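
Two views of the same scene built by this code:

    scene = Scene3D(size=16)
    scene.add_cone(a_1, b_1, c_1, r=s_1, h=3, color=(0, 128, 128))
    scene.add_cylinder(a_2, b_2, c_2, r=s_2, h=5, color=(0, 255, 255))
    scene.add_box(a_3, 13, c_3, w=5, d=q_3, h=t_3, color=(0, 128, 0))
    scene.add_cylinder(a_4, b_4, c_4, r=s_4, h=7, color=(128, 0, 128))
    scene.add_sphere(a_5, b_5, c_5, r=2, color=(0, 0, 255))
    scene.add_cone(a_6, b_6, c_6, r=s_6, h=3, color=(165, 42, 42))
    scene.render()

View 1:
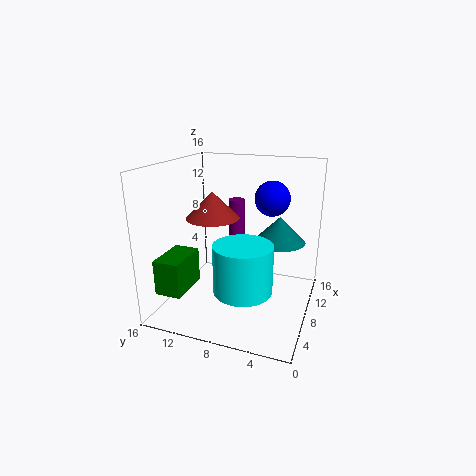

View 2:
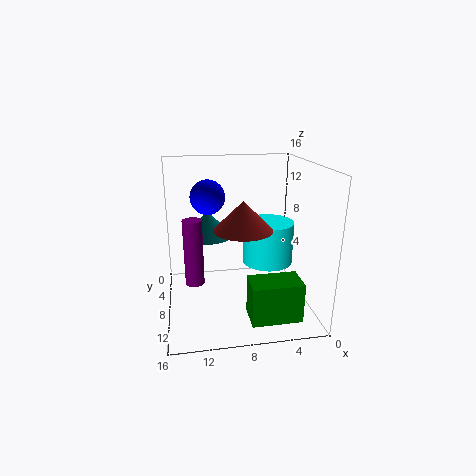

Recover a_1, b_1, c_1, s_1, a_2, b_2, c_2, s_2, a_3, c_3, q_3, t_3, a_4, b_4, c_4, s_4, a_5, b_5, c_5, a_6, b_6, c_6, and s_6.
a_1 = 11
b_1 = 4
c_1 = 7
s_1 = 3
a_2 = 4
b_2 = 6
c_2 = 4
s_2 = 3
a_3 = 3
c_3 = 2
q_3 = 3
t_3 = 4
a_4 = 13
b_4 = 10
c_4 = 4
s_4 = 1
a_5 = 11
b_5 = 5
c_5 = 12
a_6 = 8
b_6 = 11
c_6 = 10
s_6 = 3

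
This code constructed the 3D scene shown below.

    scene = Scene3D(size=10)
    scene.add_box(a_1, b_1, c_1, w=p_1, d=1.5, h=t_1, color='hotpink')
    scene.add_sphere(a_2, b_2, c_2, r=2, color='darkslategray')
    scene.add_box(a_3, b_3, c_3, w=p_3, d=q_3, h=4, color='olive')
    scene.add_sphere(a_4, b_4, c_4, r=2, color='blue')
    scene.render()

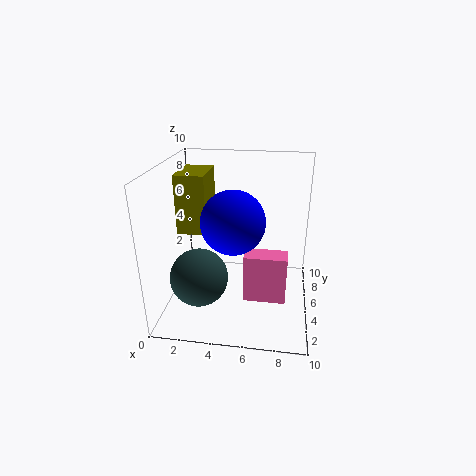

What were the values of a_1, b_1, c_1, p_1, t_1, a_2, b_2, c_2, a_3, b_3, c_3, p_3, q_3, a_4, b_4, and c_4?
a_1 = 5.5
b_1 = 4
c_1 = 0.5
p_1 = 3
t_1 = 3.5
a_2 = 2.5
b_2 = 3.5
c_2 = 2.5
a_3 = 1
b_3 = 4
c_3 = 5.5
p_3 = 2
q_3 = 3
a_4 = 5
b_4 = 3
c_4 = 7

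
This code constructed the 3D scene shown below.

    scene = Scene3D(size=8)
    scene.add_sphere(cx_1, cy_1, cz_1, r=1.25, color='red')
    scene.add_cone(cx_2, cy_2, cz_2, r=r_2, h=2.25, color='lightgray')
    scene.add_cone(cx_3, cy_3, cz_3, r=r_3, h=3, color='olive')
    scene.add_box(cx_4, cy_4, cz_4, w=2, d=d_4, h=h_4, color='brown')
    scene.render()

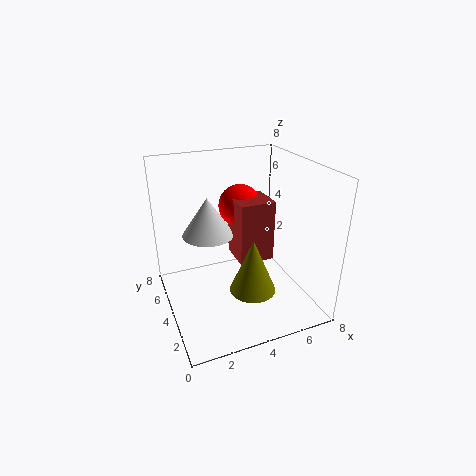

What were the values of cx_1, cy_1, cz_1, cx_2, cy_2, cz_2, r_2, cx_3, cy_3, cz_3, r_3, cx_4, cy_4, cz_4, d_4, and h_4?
cx_1 = 4.75; cy_1 = 5.5; cz_1 = 5.25; cx_2 = 2.75; cy_2 = 5.5; cz_2 = 3.75; r_2 = 1.5; cx_3 = 4.25; cy_3 = 2.5; cz_3 = 1.5; r_3 = 1.25; cx_4 = 4; cy_4 = 3.5; cz_4 = 2.5; d_4 = 2; h_4 = 3.5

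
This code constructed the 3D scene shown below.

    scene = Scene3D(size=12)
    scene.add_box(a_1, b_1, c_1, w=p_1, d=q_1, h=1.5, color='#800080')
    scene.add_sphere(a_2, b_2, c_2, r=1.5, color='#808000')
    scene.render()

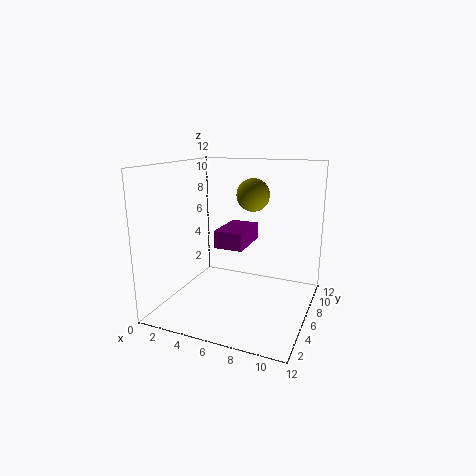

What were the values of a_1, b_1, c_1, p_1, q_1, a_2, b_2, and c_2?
a_1 = 4
b_1 = 5.5
c_1 = 5
p_1 = 2.5
q_1 = 4
a_2 = 6
b_2 = 9.5
c_2 = 9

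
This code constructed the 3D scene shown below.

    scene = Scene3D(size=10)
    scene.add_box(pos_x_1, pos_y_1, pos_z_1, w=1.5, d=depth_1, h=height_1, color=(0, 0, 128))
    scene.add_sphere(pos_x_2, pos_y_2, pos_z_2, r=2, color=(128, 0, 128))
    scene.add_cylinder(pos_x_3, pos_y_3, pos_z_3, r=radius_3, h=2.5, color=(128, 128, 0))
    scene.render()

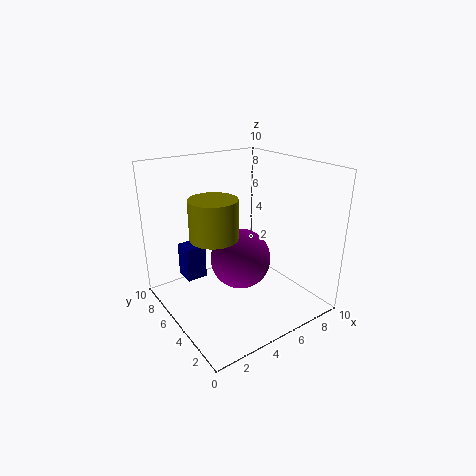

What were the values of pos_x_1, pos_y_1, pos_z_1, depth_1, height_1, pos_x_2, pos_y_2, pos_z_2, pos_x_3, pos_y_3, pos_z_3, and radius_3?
pos_x_1 = 2, pos_y_1 = 7, pos_z_1 = 1.5, depth_1 = 1.5, height_1 = 2.5, pos_x_2 = 4.5, pos_y_2 = 4, pos_z_2 = 4, pos_x_3 = 2.5, pos_y_3 = 4, pos_z_3 = 6, radius_3 = 1.5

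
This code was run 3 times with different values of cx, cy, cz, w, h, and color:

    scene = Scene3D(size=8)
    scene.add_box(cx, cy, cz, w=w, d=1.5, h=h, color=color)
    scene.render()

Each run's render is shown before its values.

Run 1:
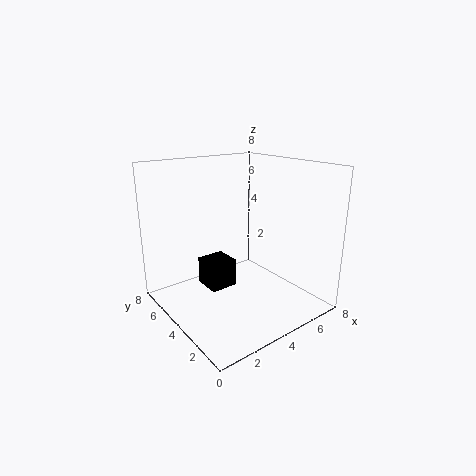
cx = 2; cy = 3.5; cz = 1.5; w = 1.5; h = 1.5; color = 'black'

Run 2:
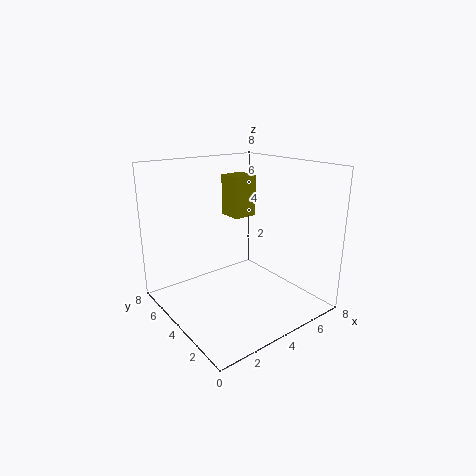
cx = 5; cy = 5.5; cz = 4.5; w = 1.5; h = 2.5; color = 'olive'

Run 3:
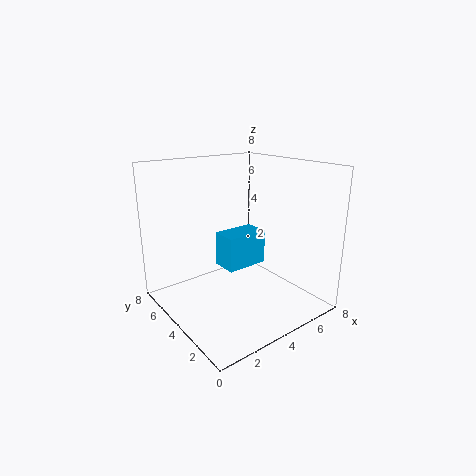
cx = 3.5; cy = 4; cz = 2; w = 2.5; h = 2; color = 'deepskyblue'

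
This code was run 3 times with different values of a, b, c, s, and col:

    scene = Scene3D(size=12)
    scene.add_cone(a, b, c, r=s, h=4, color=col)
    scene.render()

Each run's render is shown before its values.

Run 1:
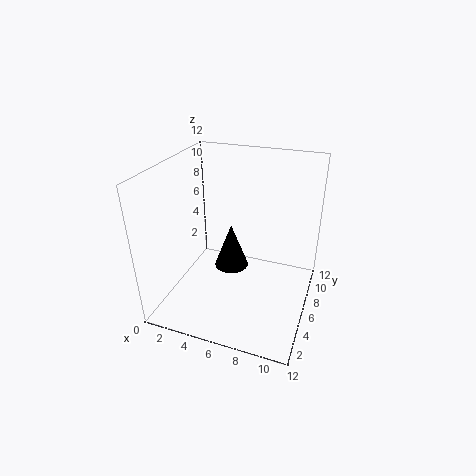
a = 5; b = 7; c = 2.5; s = 1.5; col = 'black'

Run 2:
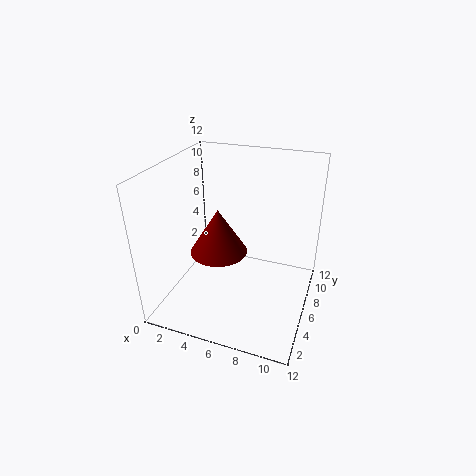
a = 4; b = 6.5; c = 4; s = 2.5; col = 'maroon'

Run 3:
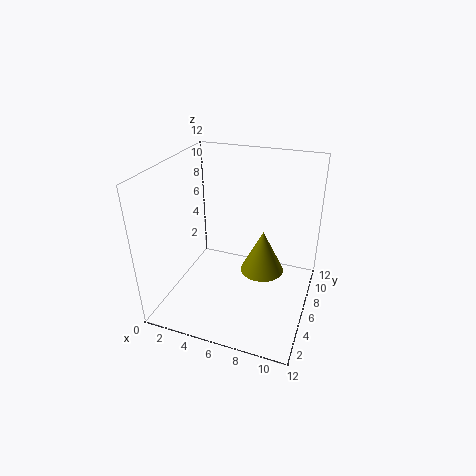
a = 7.5; b = 8.5; c = 1.5; s = 2; col = 'olive'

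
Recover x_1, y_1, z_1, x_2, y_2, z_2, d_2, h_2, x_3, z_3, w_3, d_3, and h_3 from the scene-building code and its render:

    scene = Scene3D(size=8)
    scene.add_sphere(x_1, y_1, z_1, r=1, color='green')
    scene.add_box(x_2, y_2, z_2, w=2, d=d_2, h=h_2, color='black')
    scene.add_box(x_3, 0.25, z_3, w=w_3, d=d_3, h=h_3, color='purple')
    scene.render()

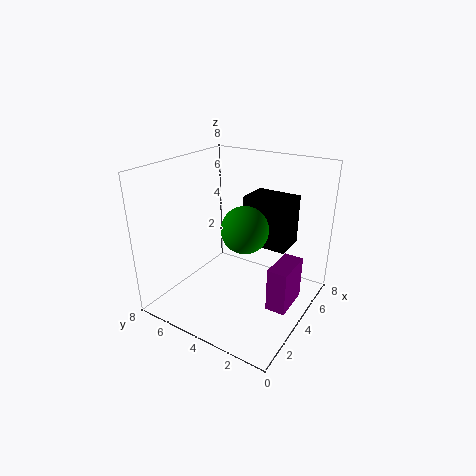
x_1 = 1, y_1 = 1.75, z_1 = 6.25, x_2 = 5.75, y_2 = 2, z_2 = 2.75, d_2 = 2.75, h_2 = 3, x_3 = 2.25, z_3 = 1.5, w_3 = 2, d_3 = 1, h_3 = 2.25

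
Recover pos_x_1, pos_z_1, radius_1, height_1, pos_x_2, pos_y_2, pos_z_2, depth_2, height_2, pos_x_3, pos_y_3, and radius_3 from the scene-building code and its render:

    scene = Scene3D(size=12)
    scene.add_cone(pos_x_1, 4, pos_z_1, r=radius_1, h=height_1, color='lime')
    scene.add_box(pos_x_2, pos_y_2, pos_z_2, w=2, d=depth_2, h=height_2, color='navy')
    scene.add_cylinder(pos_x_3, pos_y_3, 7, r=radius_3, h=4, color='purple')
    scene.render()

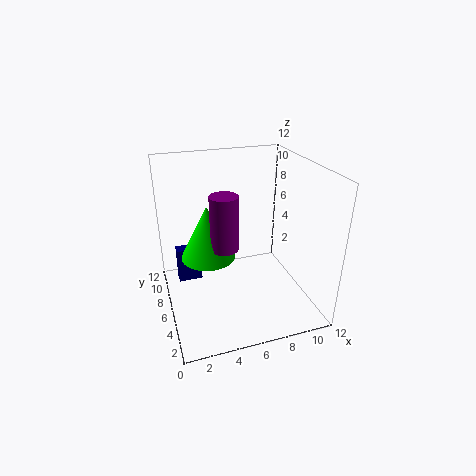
pos_x_1 = 3
pos_z_1 = 6
radius_1 = 2
height_1 = 4
pos_x_2 = 1
pos_y_2 = 7
pos_z_2 = 2
depth_2 = 1
height_2 = 3
pos_x_3 = 4
pos_y_3 = 3
radius_3 = 1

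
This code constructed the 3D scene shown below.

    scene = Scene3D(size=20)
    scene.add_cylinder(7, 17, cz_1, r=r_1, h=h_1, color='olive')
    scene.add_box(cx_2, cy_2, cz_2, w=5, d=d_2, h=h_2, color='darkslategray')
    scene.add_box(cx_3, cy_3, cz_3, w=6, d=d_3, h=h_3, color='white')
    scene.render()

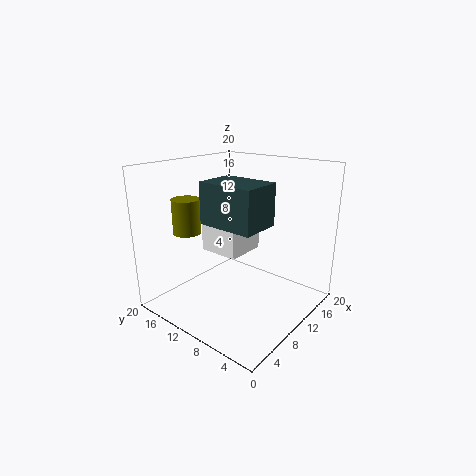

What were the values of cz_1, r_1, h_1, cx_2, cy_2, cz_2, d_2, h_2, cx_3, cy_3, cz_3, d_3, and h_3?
cz_1 = 10, r_1 = 2, h_1 = 5, cx_2 = 3, cy_2 = 3, cz_2 = 14, d_2 = 7, h_2 = 5, cx_3 = 9, cy_3 = 10, cz_3 = 7, d_3 = 6, h_3 = 6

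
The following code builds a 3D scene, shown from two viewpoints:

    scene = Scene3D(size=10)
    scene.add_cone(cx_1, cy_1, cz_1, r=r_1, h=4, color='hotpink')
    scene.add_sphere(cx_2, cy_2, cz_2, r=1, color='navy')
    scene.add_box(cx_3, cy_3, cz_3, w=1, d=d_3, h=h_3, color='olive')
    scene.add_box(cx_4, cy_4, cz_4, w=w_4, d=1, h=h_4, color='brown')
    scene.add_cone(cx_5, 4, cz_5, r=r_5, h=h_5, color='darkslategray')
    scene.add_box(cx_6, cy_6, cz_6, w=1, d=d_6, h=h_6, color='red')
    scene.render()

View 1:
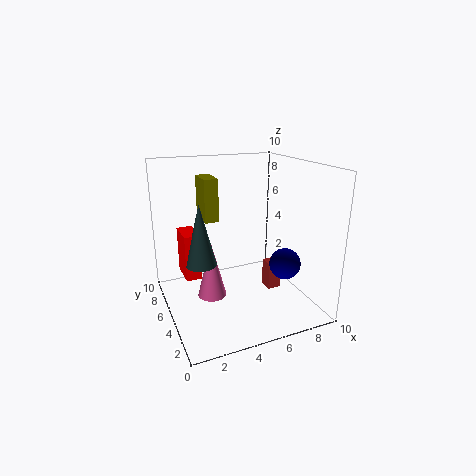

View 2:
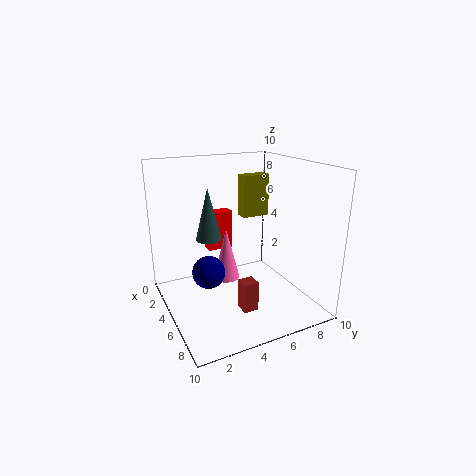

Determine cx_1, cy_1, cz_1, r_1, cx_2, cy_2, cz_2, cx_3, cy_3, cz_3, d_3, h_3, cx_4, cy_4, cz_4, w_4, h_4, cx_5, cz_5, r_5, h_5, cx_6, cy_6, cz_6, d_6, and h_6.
cx_1 = 3
cy_1 = 5
cz_1 = 1
r_1 = 1
cx_2 = 7
cy_2 = 2
cz_2 = 4
cx_3 = 3
cy_3 = 6
cz_3 = 6
d_3 = 2
h_3 = 3
cx_4 = 7
cy_4 = 4
cz_4 = 1
w_4 = 1
h_4 = 2
cx_5 = 2
cz_5 = 4
r_5 = 1
h_5 = 4
cx_6 = 1
cy_6 = 4
cz_6 = 3
d_6 = 2
h_6 = 3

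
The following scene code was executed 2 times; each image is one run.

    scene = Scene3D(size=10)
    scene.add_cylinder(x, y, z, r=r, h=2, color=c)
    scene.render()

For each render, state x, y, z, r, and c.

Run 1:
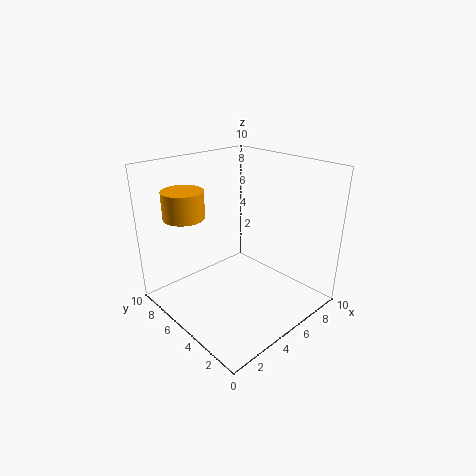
x = 3
y = 8.5
z = 6
r = 1.5
c = 'orange'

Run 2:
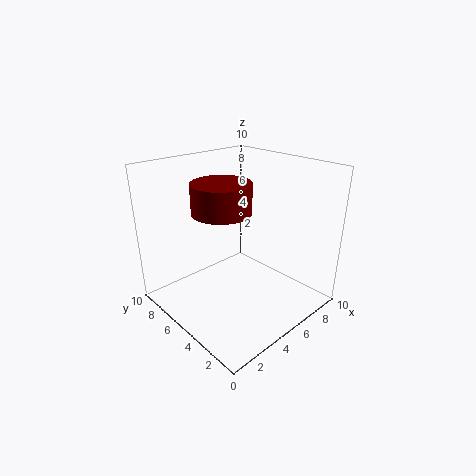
x = 4
y = 5.5
z = 7
r = 2
c = 'maroon'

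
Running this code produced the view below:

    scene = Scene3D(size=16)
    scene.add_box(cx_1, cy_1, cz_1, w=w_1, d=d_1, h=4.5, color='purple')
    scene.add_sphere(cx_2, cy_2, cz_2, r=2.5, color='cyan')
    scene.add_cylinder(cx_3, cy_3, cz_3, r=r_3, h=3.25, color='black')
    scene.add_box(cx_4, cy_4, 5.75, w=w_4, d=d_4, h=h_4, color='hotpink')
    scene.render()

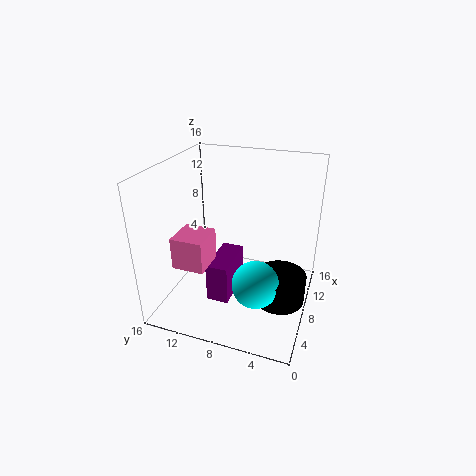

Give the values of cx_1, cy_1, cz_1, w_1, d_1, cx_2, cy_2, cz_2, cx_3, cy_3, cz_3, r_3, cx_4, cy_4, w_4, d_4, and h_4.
cx_1 = 5
cy_1 = 8.25
cz_1 = 1
w_1 = 5.5
d_1 = 2.5
cx_2 = 5
cy_2 = 5
cz_2 = 4.5
cx_3 = 7
cy_3 = 2.75
cz_3 = 1.75
r_3 = 2.75
cx_4 = 3.25
cy_4 = 10.25
w_4 = 3.75
d_4 = 3.5
h_4 = 3.5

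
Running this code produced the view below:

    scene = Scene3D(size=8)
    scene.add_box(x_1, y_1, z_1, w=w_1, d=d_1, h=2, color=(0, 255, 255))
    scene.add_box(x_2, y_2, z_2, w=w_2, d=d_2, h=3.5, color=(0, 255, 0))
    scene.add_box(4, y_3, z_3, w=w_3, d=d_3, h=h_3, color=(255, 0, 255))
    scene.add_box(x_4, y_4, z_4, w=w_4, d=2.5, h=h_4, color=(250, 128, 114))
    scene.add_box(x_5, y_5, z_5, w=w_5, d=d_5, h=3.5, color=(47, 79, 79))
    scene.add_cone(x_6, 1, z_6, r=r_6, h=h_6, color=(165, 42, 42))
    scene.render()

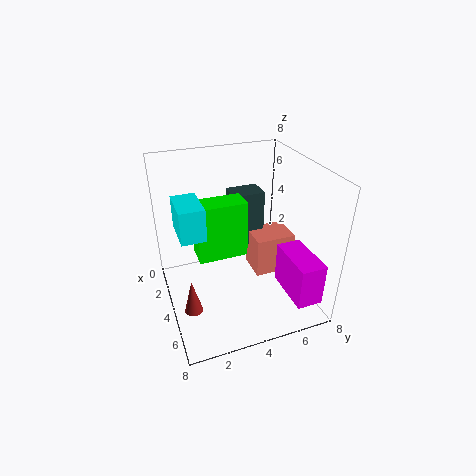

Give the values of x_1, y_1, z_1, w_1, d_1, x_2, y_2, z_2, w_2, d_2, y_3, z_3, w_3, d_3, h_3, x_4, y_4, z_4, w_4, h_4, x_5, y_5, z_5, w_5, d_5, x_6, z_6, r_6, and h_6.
x_1 = 0.5, y_1 = 1, z_1 = 3.5, w_1 = 2.5, d_1 = 1.5, x_2 = 1.5, y_2 = 2, z_2 = 2, w_2 = 1.5, d_2 = 3, y_3 = 6.5, z_3 = 0.5, w_3 = 3, d_3 = 1.5, h_3 = 2.5, x_4 = 1.5, y_4 = 5.5, z_4 = 0.5, w_4 = 2, h_4 = 2.5, x_5 = 0.5, y_5 = 4.5, z_5 = 2, w_5 = 1.5, d_5 = 2, x_6 = 5, z_6 = 0.5, r_6 = 0.5, h_6 = 2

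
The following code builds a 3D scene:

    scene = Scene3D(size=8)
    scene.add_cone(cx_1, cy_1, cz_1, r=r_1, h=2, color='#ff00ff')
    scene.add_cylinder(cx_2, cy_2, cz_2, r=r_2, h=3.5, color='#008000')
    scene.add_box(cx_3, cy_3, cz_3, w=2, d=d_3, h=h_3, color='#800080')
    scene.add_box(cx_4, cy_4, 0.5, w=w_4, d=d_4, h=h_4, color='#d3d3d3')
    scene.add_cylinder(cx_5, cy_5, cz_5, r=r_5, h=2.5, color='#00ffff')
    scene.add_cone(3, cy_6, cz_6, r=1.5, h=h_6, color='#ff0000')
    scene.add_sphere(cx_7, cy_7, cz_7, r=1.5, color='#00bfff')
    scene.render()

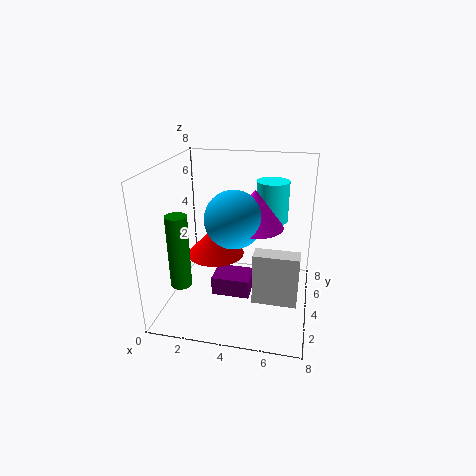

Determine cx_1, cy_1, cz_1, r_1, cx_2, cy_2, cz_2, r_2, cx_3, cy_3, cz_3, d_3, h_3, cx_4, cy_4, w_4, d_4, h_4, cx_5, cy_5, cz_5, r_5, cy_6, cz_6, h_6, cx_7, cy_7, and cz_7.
cx_1 = 5, cy_1 = 3.5, cz_1 = 5, r_1 = 1.5, cx_2 = 2, cy_2 = 0.5, cz_2 = 3, r_2 = 0.5, cx_3 = 3, cy_3 = 2, cz_3 = 1.5, d_3 = 1.5, h_3 = 1, cx_4 = 5, cy_4 = 3, w_4 = 2.5, d_4 = 1, h_4 = 3, cx_5 = 5.5, cy_5 = 7, cz_5 = 4, r_5 = 1, cy_6 = 3, cz_6 = 3.5, h_6 = 1.5, cx_7 = 4, cy_7 = 3, cz_7 = 5.5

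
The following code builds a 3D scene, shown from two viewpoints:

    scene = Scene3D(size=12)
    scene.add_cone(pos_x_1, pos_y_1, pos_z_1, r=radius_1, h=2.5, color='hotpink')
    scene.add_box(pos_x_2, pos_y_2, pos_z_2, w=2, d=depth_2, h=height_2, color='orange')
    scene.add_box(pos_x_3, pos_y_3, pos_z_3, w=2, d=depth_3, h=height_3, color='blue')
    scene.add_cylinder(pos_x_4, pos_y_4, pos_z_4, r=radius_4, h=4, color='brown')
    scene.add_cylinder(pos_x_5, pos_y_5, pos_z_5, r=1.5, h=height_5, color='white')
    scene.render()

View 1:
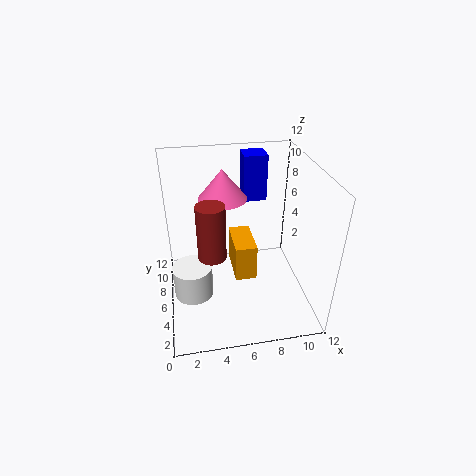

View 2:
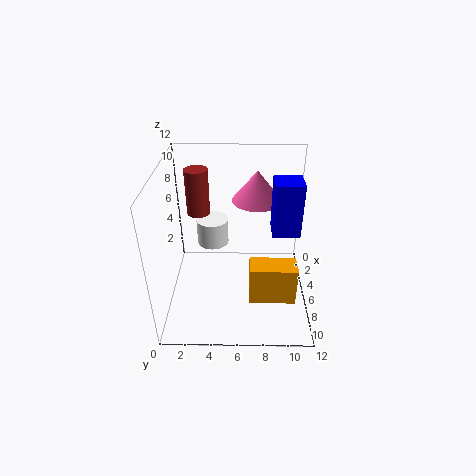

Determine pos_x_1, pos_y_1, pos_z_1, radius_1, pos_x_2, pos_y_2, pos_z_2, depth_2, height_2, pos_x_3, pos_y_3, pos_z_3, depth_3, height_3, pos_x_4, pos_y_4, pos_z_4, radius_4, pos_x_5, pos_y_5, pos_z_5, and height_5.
pos_x_1 = 5; pos_y_1 = 7.5; pos_z_1 = 9; radius_1 = 2; pos_x_2 = 6; pos_y_2 = 7; pos_z_2 = 0.5; depth_2 = 4; height_2 = 3.5; pos_x_3 = 7; pos_y_3 = 8.5; pos_z_3 = 8; depth_3 = 2; height_3 = 4; pos_x_4 = 3.5; pos_y_4 = 2.5; pos_z_4 = 7; radius_4 = 1; pos_x_5 = 2; pos_y_5 = 3.5; pos_z_5 = 3; height_5 = 2.5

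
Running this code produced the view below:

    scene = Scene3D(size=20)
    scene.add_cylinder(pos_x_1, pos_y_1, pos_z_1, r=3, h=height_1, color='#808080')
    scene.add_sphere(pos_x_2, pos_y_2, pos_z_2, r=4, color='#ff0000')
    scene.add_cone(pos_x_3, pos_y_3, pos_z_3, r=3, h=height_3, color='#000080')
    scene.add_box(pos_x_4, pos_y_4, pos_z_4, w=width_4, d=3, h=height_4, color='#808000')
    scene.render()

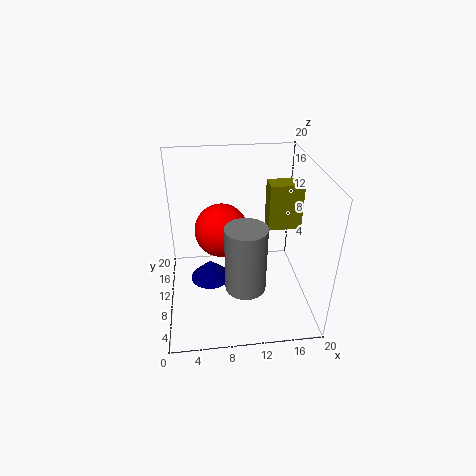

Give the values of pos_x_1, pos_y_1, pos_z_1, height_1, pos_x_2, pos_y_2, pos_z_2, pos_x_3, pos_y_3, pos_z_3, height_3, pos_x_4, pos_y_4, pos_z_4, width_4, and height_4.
pos_x_1 = 11; pos_y_1 = 9; pos_z_1 = 2; height_1 = 10; pos_x_2 = 8; pos_y_2 = 14; pos_z_2 = 9; pos_x_3 = 6; pos_y_3 = 12; pos_z_3 = 2; height_3 = 3; pos_x_4 = 15; pos_y_4 = 13; pos_z_4 = 9; width_4 = 5; height_4 = 7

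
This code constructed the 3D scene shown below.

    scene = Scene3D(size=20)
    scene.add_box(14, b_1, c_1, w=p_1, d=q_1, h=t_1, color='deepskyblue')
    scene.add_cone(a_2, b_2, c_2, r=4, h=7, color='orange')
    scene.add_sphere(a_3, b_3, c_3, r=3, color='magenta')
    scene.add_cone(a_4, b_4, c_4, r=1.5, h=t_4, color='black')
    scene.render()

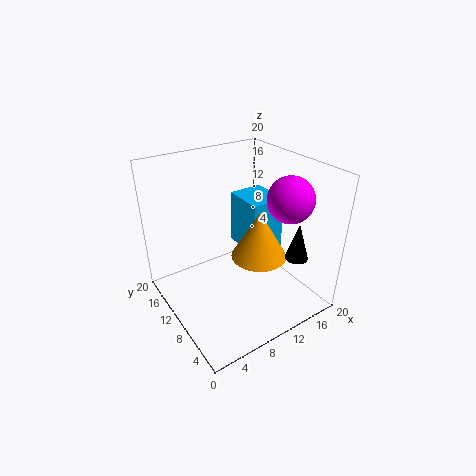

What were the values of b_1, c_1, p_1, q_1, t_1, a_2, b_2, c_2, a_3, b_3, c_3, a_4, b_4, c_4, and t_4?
b_1 = 11.5
c_1 = 4.5
p_1 = 5.5
q_1 = 6.5
t_1 = 8.5
a_2 = 13
b_2 = 9
c_2 = 6.5
a_3 = 14.5
b_3 = 5
c_3 = 16.5
a_4 = 14.5
b_4 = 3
c_4 = 9
t_4 = 5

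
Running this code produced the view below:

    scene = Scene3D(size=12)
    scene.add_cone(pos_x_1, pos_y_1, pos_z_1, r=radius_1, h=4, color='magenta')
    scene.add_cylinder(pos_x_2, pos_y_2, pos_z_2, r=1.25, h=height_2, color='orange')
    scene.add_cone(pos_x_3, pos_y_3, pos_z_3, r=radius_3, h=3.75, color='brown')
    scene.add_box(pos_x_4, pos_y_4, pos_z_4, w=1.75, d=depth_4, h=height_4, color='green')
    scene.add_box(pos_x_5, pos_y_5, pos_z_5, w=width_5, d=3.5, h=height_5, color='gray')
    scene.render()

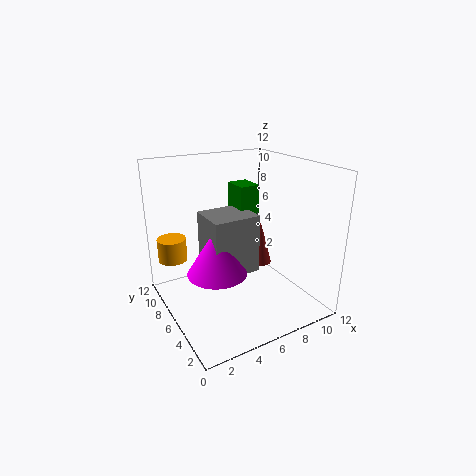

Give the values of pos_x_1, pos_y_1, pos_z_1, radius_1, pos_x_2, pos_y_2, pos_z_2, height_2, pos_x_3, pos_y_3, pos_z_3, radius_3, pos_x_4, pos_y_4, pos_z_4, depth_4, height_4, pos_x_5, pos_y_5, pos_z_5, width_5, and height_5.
pos_x_1 = 4, pos_y_1 = 6, pos_z_1 = 3.25, radius_1 = 2.5, pos_x_2 = 1.5, pos_y_2 = 9.75, pos_z_2 = 3.5, height_2 = 2, pos_x_3 = 8.25, pos_y_3 = 6, pos_z_3 = 3.25, radius_3 = 1, pos_x_4 = 6.75, pos_y_4 = 6.75, pos_z_4 = 6.25, depth_4 = 2.25, height_4 = 3.75, pos_x_5 = 3.5, pos_y_5 = 5, pos_z_5 = 3, width_5 = 4, height_5 = 5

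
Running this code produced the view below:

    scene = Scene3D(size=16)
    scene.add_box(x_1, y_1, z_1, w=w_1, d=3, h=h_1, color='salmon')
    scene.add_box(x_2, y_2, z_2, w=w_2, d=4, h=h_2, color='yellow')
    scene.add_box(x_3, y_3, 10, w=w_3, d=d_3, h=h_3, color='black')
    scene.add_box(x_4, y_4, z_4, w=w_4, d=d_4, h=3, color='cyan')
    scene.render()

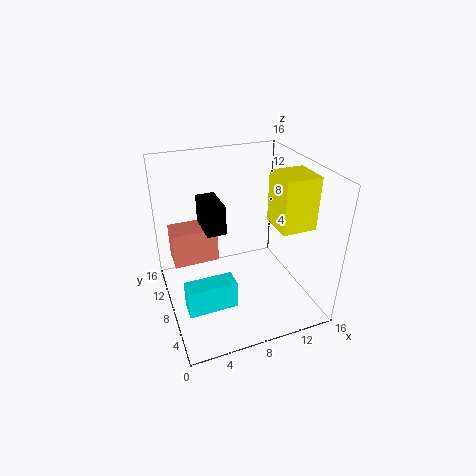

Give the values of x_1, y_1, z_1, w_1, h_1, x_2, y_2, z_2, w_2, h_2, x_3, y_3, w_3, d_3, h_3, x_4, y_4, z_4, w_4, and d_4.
x_1 = 1, y_1 = 9, z_1 = 5, w_1 = 5, h_1 = 4, x_2 = 12, y_2 = 5, z_2 = 9, w_2 = 4, h_2 = 6, x_3 = 4, y_3 = 6, w_3 = 2, d_3 = 4, h_3 = 3, x_4 = 1, y_4 = 3, z_4 = 3, w_4 = 5, d_4 = 2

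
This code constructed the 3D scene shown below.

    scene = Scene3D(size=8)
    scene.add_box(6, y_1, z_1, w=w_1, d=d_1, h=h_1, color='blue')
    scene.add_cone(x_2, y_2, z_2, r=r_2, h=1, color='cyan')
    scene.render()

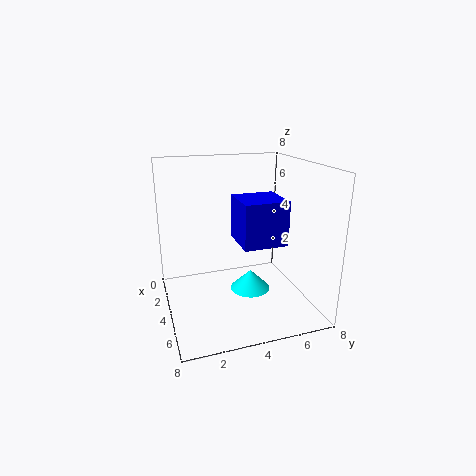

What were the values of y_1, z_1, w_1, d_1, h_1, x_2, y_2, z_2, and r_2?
y_1 = 3; z_1 = 5; w_1 = 2; d_1 = 2; h_1 = 2; x_2 = 6; y_2 = 4; z_2 = 2; r_2 = 1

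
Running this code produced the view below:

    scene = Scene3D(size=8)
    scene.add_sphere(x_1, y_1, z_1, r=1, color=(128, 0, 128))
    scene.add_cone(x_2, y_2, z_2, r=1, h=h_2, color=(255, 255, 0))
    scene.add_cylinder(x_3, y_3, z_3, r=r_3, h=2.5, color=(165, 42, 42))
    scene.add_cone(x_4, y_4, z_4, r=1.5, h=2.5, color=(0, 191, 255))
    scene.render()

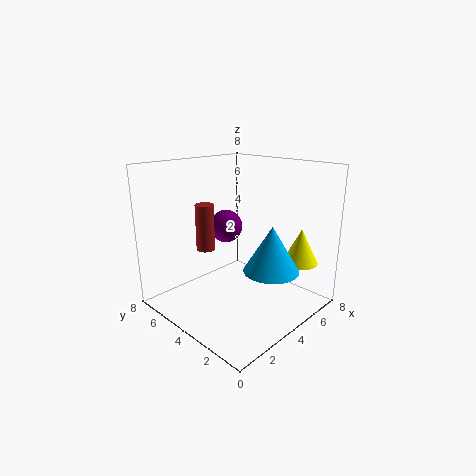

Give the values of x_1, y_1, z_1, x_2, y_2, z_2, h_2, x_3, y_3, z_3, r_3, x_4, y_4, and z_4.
x_1 = 5; y_1 = 6; z_1 = 4; x_2 = 6.5; y_2 = 1.5; z_2 = 2.5; h_2 = 2; x_3 = 2.5; y_3 = 5; z_3 = 3.5; r_3 = 0.5; x_4 = 4.5; y_4 = 2; z_4 = 2.5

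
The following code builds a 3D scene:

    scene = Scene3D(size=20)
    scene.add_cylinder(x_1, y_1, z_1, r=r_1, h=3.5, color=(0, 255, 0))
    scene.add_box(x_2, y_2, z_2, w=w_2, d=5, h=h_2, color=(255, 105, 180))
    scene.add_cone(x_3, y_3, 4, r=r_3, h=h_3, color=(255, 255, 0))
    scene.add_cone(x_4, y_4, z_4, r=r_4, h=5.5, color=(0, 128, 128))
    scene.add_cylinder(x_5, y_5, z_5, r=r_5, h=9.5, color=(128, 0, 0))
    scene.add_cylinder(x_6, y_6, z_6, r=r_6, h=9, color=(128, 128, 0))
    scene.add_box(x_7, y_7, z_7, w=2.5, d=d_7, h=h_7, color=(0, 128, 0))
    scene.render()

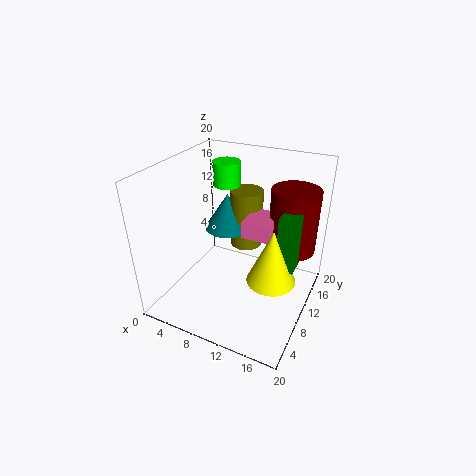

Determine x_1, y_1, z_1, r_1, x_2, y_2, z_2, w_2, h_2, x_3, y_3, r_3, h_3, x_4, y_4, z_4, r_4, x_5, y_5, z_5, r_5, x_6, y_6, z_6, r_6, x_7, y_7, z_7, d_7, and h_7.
x_1 = 6
y_1 = 14.5
z_1 = 15.5
r_1 = 2
x_2 = 10
y_2 = 11
z_2 = 9.5
w_2 = 4
h_2 = 2.5
x_3 = 15
y_3 = 10.5
r_3 = 3.5
h_3 = 8
x_4 = 6
y_4 = 14.5
z_4 = 8.5
r_4 = 3.5
x_5 = 16
y_5 = 16
z_5 = 6.5
r_5 = 3.5
x_6 = 8.5
y_6 = 16
z_6 = 5.5
r_6 = 2.5
x_7 = 15.5
y_7 = 10.5
z_7 = 6
d_7 = 4.5
h_7 = 8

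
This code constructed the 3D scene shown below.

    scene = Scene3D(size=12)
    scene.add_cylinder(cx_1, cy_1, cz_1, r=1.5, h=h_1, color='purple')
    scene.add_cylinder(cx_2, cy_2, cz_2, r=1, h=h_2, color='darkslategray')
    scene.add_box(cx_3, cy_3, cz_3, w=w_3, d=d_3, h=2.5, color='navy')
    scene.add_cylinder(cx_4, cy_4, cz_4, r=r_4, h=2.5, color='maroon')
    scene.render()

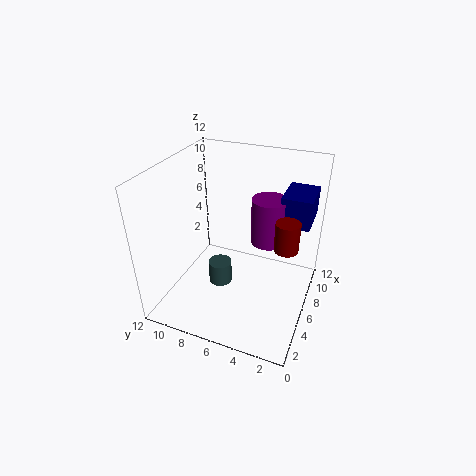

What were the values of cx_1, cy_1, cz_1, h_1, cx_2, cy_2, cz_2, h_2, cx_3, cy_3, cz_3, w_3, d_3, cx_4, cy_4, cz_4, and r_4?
cx_1 = 8, cy_1 = 4, cz_1 = 5, h_1 = 4, cx_2 = 5.5, cy_2 = 7.5, cz_2 = 1.5, h_2 = 2, cx_3 = 7.5, cy_3 = 0.5, cz_3 = 7, w_3 = 3.5, d_3 = 2.5, cx_4 = 6.5, cy_4 = 2, cz_4 = 5.5, r_4 = 1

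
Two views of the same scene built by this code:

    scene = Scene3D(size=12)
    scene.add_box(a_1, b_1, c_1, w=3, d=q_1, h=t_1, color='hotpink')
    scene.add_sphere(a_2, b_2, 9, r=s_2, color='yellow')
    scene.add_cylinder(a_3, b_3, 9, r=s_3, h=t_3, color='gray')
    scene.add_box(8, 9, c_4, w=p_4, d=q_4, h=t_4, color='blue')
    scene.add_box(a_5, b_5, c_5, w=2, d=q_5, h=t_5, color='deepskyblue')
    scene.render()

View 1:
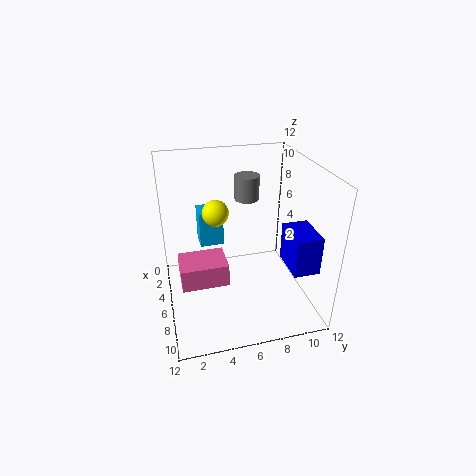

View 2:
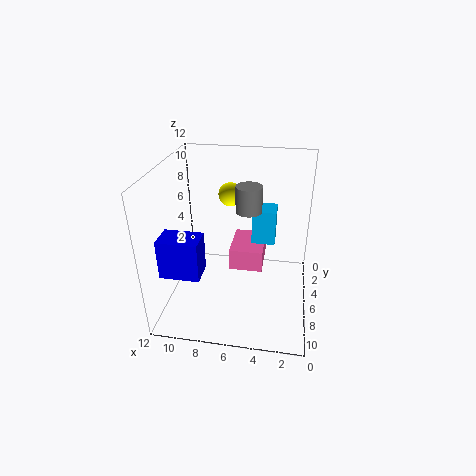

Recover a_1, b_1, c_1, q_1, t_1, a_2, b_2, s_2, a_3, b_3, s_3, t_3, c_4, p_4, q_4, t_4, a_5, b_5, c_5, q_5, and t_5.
a_1 = 4; b_1 = 1; c_1 = 2; q_1 = 4; t_1 = 2; a_2 = 7; b_2 = 4; s_2 = 1; a_3 = 5; b_3 = 7; s_3 = 1; t_3 = 2; c_4 = 5; p_4 = 3; q_4 = 2; t_4 = 3; a_5 = 3; b_5 = 3; c_5 = 5; q_5 = 2; t_5 = 3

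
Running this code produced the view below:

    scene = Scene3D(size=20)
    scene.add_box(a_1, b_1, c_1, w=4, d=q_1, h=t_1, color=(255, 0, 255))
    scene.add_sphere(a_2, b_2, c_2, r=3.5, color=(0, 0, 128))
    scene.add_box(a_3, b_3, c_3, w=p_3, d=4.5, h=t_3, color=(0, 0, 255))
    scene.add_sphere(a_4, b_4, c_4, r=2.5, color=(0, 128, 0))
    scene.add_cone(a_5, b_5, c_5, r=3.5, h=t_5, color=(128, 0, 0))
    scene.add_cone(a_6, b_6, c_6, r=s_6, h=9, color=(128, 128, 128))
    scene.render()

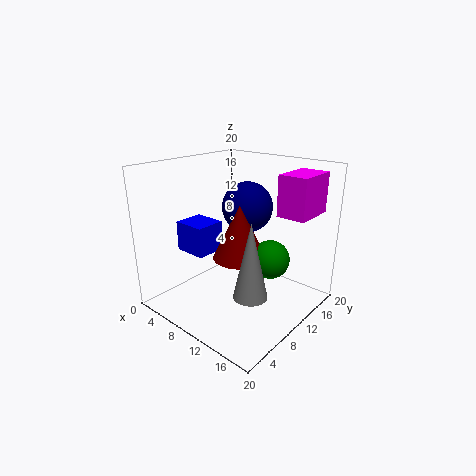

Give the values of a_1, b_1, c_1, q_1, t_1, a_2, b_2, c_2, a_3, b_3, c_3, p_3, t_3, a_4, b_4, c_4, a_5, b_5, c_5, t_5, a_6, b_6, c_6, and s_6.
a_1 = 14.5
b_1 = 12.5
c_1 = 13.5
q_1 = 6
t_1 = 5.5
a_2 = 10
b_2 = 12
c_2 = 14
a_3 = 0.5
b_3 = 7
c_3 = 6.5
p_3 = 5
t_3 = 4.5
a_4 = 15.5
b_4 = 10
c_4 = 8.5
a_5 = 12
b_5 = 8
c_5 = 8.5
t_5 = 7
a_6 = 17
b_6 = 4
c_6 = 6.5
s_6 = 2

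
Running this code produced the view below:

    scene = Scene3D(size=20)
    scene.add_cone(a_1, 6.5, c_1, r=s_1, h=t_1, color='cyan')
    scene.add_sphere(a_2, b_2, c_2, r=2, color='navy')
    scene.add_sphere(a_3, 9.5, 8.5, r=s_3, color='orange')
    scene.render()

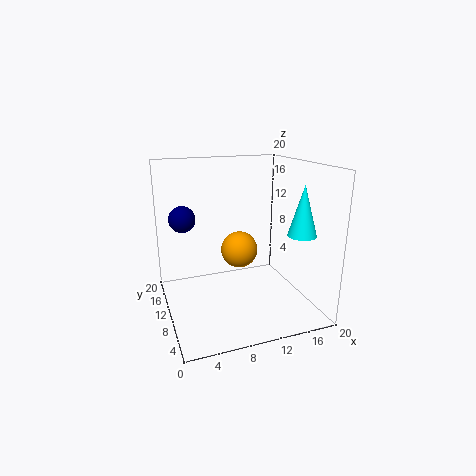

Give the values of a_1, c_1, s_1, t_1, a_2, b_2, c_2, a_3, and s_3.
a_1 = 18
c_1 = 10.5
s_1 = 2
t_1 = 7
a_2 = 3.5
b_2 = 16.5
c_2 = 11.5
a_3 = 10
s_3 = 2.5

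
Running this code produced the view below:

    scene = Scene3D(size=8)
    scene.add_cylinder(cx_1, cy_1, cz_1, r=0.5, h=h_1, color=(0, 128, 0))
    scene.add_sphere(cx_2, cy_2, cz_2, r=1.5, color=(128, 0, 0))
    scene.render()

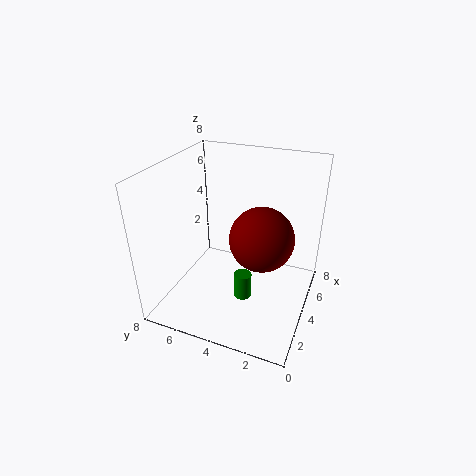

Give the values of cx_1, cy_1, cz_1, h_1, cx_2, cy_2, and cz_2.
cx_1 = 3.5; cy_1 = 3.5; cz_1 = 0.5; h_1 = 1.5; cx_2 = 2; cy_2 = 2; cz_2 = 5.5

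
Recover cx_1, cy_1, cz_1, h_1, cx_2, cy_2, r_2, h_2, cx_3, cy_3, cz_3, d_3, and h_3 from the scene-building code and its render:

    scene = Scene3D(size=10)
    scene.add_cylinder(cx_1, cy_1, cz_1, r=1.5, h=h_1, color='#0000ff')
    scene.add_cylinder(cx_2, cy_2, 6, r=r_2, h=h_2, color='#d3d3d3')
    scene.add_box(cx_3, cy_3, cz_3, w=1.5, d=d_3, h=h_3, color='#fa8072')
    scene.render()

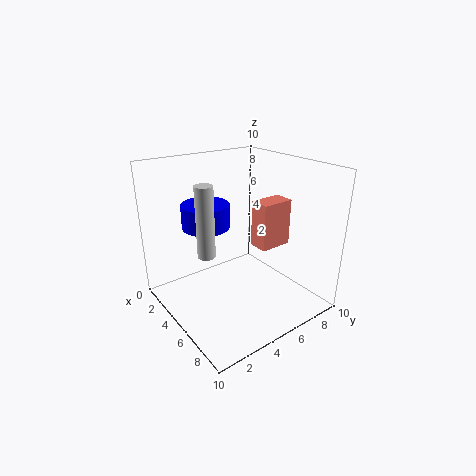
cx_1 = 5; cy_1 = 2.5; cz_1 = 6.5; h_1 = 1.5; cx_2 = 7.5; cy_2 = 1; r_2 = 0.5; h_2 = 4; cx_3 = 4; cy_3 = 7; cz_3 = 3.5; d_3 = 2.5; h_3 = 3.5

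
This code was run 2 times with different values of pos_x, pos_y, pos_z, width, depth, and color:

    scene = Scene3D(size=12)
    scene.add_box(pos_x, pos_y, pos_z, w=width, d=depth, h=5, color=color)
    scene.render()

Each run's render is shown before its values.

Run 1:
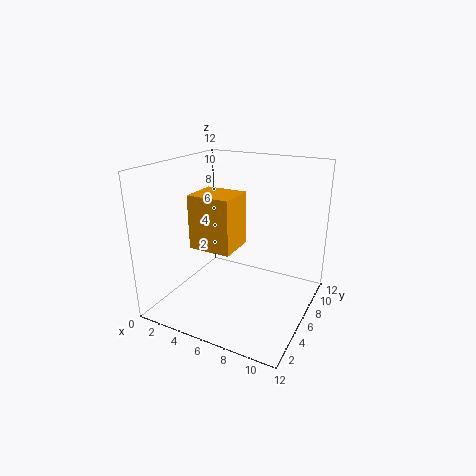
pos_x = 1, pos_y = 6, pos_z = 4, width = 4, depth = 3.5, color = 'orange'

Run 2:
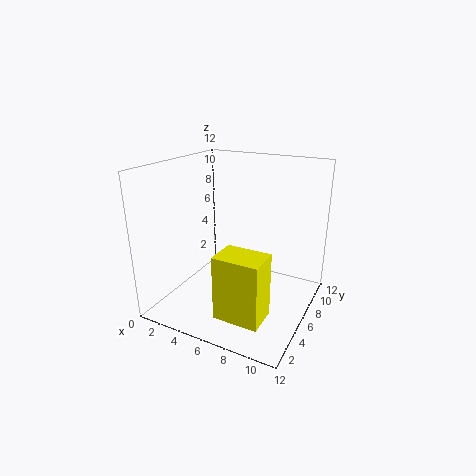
pos_x = 6.5, pos_y = 1, pos_z = 1.5, width = 3.5, depth = 2.5, color = 'yellow'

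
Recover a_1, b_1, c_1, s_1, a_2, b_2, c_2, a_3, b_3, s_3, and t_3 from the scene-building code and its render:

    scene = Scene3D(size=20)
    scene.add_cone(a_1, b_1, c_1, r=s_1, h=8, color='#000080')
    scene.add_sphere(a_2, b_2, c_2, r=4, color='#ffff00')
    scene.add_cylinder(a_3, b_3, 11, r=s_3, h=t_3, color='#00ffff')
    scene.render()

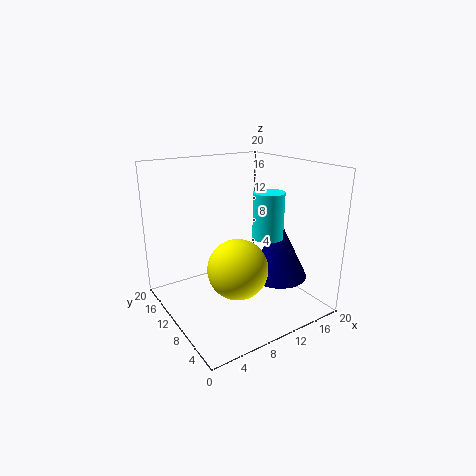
a_1 = 14, b_1 = 6, c_1 = 5, s_1 = 4, a_2 = 8, b_2 = 7, c_2 = 7, a_3 = 12, b_3 = 6, s_3 = 2, t_3 = 6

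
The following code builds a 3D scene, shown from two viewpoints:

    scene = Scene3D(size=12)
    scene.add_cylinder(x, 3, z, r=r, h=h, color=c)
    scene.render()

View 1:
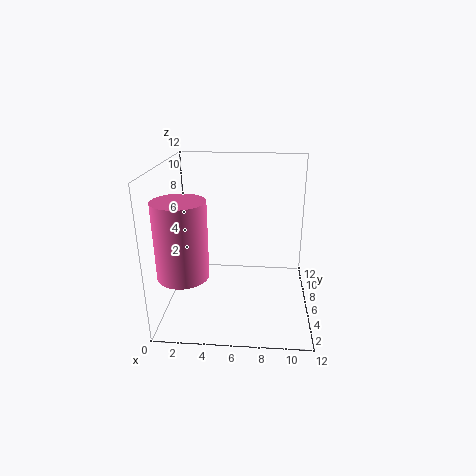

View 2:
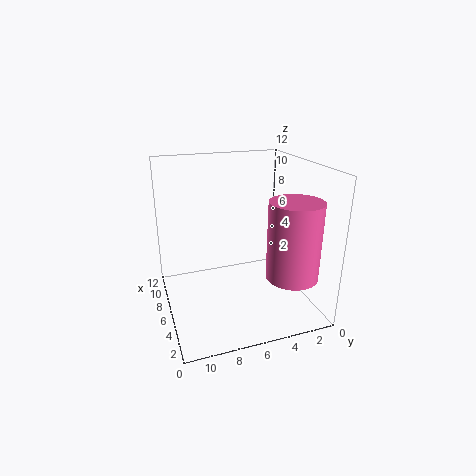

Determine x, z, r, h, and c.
x = 2
z = 4
r = 2
h = 6
c = 'hotpink'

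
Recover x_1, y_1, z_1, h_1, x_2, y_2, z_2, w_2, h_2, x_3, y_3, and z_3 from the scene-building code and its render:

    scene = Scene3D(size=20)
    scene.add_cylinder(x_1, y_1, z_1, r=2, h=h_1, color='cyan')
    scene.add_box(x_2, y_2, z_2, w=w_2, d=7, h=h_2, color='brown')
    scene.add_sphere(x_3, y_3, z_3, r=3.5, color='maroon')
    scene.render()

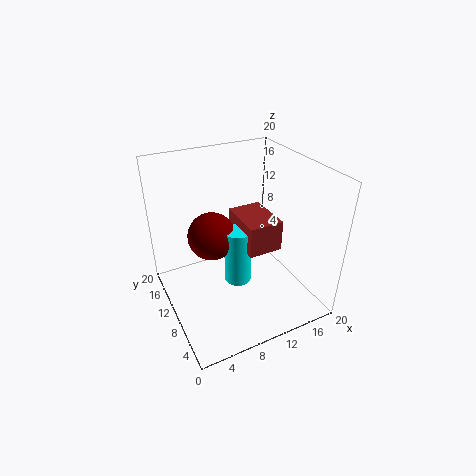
x_1 = 10.5
y_1 = 11
z_1 = 2
h_1 = 8.5
x_2 = 11
y_2 = 8
z_2 = 7.5
w_2 = 5
h_2 = 4.5
x_3 = 7.5
y_3 = 13.5
z_3 = 9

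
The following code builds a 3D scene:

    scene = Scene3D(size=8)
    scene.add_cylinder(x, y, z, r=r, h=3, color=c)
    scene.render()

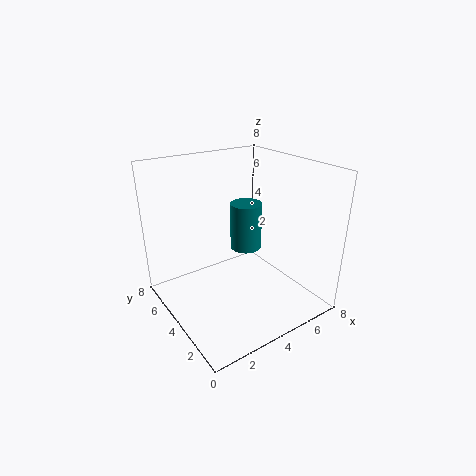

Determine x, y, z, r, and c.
x = 6; y = 6; z = 2; r = 1; c = 'teal'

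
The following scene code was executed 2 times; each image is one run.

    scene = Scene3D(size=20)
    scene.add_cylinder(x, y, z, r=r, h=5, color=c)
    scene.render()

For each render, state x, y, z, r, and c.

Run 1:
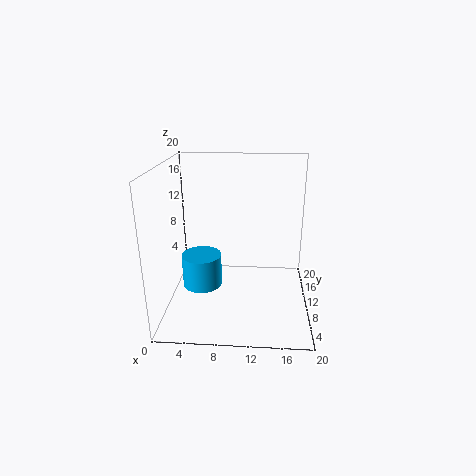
x = 4.25, y = 12.5, z = 1, r = 3, c = 'deepskyblue'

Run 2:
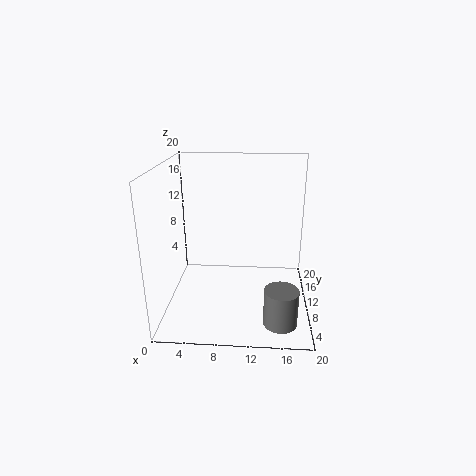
x = 16, y = 4.5, z = 0.25, r = 2.25, c = 'gray'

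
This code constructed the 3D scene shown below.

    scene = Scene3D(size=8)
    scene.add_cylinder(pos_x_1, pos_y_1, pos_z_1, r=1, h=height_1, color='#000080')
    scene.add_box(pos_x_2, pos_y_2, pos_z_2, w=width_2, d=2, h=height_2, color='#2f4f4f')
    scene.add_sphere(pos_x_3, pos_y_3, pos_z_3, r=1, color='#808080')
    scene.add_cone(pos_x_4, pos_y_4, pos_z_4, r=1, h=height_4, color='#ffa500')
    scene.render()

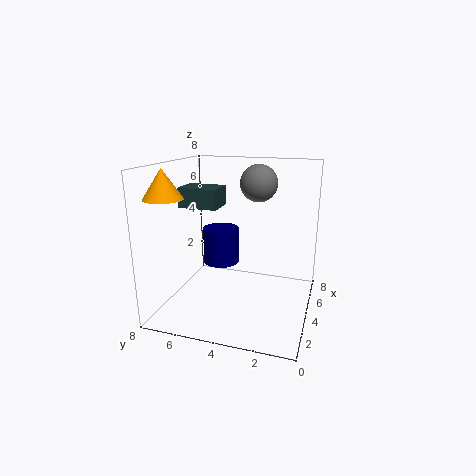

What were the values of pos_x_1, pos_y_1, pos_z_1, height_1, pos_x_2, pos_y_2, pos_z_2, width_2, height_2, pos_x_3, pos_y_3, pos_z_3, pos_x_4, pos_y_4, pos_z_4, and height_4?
pos_x_1 = 4; pos_y_1 = 5; pos_z_1 = 2.5; height_1 = 2; pos_x_2 = 2; pos_y_2 = 4.5; pos_z_2 = 6; width_2 = 1.5; height_2 = 1; pos_x_3 = 4.5; pos_y_3 = 3; pos_z_3 = 7; pos_x_4 = 1.5; pos_y_4 = 7; pos_z_4 = 6.5; height_4 = 1.5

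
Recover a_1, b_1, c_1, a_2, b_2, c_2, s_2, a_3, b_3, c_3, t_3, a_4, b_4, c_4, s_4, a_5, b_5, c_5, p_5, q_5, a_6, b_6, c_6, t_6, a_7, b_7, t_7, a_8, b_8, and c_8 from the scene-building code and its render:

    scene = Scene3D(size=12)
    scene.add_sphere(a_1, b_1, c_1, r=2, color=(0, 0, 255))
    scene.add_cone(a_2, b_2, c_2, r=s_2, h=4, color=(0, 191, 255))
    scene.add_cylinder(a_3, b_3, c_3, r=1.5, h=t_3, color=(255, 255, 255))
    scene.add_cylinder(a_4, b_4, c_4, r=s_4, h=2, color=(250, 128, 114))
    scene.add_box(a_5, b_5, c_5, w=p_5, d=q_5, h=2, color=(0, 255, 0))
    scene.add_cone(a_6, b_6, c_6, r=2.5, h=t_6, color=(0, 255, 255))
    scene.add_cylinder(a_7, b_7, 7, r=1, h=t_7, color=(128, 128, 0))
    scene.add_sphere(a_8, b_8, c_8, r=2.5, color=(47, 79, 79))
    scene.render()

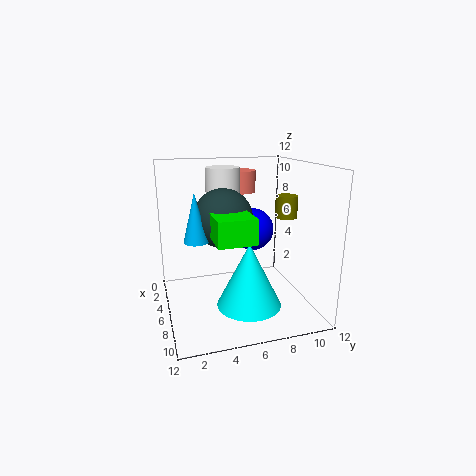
a_1 = 2.5
b_1 = 8.5
c_1 = 5.5
a_2 = 6
b_2 = 2.5
c_2 = 6
s_2 = 1
a_3 = 3
b_3 = 5.5
c_3 = 8
t_3 = 3.5
a_4 = 1.5
b_4 = 7.5
c_4 = 9
s_4 = 1.5
a_5 = 6.5
b_5 = 3.5
c_5 = 6.5
p_5 = 3
q_5 = 3
a_6 = 9
b_6 = 6
c_6 = 1.5
t_6 = 5
a_7 = 4.5
b_7 = 11
t_7 = 2
a_8 = 5
b_8 = 5
c_8 = 7.5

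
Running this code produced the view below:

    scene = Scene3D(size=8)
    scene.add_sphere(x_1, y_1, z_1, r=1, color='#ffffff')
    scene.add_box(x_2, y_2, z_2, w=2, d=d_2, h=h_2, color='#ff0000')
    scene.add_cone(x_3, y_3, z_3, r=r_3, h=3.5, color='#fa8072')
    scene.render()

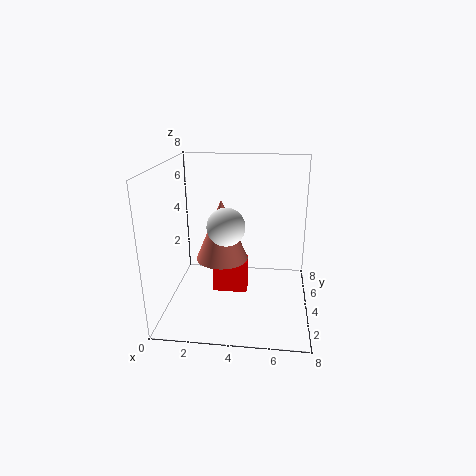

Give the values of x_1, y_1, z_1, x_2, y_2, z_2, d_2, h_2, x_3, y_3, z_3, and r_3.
x_1 = 3.5
y_1 = 3
z_1 = 5
x_2 = 2.5
y_2 = 4
z_2 = 0.5
d_2 = 1
h_2 = 2
x_3 = 3
y_3 = 4.5
z_3 = 2.5
r_3 = 1.5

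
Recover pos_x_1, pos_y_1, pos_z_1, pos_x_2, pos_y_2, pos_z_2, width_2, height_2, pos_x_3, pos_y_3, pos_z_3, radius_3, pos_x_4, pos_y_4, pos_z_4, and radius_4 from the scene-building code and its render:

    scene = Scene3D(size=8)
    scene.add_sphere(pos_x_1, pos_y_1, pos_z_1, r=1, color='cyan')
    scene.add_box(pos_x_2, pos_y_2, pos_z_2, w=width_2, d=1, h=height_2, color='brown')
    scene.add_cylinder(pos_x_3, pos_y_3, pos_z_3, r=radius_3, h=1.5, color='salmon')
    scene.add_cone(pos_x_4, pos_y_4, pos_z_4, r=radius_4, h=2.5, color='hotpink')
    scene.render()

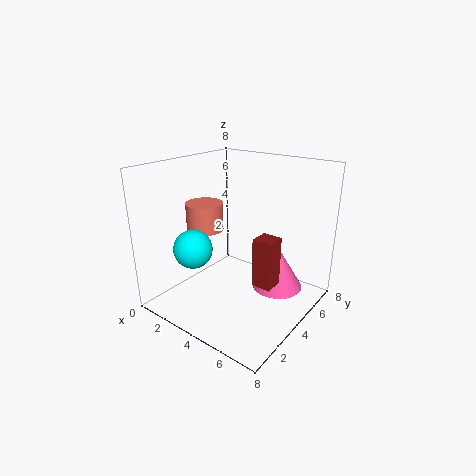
pos_x_1 = 3, pos_y_1 = 1.5, pos_z_1 = 4, pos_x_2 = 6, pos_y_2 = 2.5, pos_z_2 = 2.5, width_2 = 1, height_2 = 2.5, pos_x_3 = 2.5, pos_y_3 = 3, pos_z_3 = 4.5, radius_3 = 1, pos_x_4 = 5.5, pos_y_4 = 6, pos_z_4 = 0.5, radius_4 = 1.5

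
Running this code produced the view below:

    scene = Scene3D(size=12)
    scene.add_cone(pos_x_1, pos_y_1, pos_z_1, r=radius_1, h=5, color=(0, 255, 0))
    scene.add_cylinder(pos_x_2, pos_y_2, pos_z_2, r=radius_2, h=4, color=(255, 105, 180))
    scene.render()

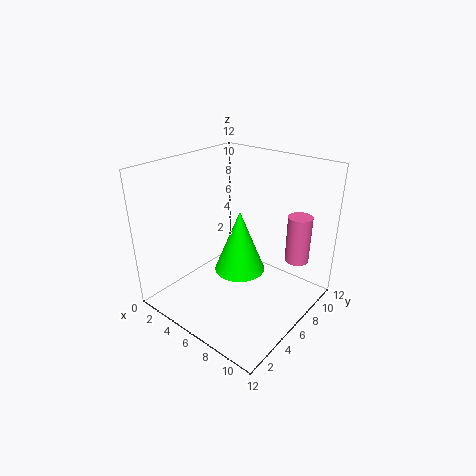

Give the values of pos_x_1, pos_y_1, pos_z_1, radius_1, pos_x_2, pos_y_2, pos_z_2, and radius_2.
pos_x_1 = 7
pos_y_1 = 5
pos_z_1 = 4
radius_1 = 2
pos_x_2 = 10
pos_y_2 = 9
pos_z_2 = 4
radius_2 = 1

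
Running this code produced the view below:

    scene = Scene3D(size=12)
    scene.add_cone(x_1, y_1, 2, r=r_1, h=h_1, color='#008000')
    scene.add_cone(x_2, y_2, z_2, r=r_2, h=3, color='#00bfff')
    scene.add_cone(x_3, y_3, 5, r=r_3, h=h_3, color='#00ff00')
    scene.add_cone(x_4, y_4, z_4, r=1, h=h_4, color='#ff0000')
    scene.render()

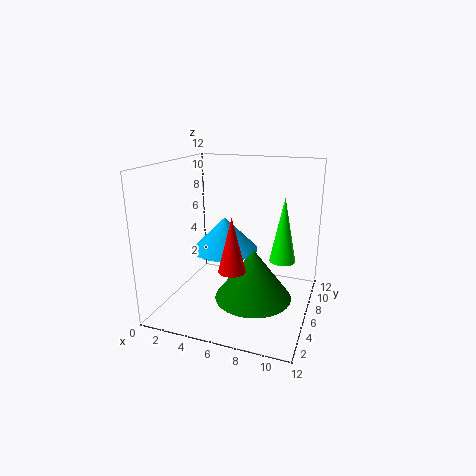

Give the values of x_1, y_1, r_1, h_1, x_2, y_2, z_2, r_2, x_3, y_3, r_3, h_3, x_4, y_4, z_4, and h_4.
x_1 = 8
y_1 = 4
r_1 = 3
h_1 = 4
x_2 = 4
y_2 = 8
z_2 = 4
r_2 = 3
x_3 = 10
y_3 = 5
r_3 = 1
h_3 = 5
x_4 = 7
y_4 = 2
z_4 = 5
h_4 = 4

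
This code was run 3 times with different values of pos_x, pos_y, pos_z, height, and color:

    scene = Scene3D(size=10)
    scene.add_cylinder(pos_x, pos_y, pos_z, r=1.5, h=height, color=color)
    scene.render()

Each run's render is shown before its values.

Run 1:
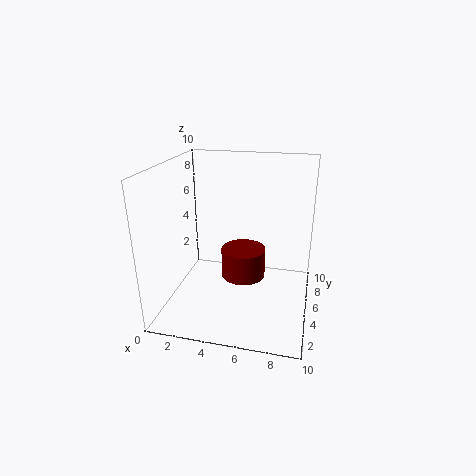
pos_x = 5.5; pos_y = 4.5; pos_z = 2.5; height = 2; color = 'maroon'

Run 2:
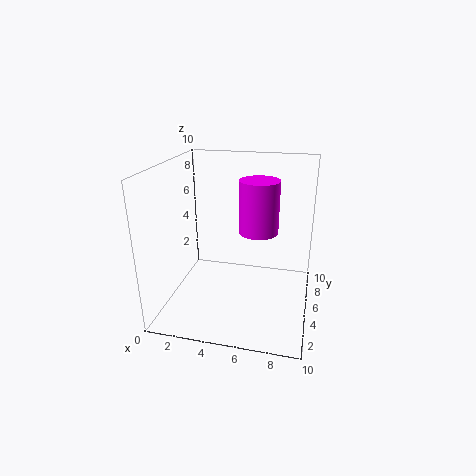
pos_x = 6; pos_y = 7.5; pos_z = 4.5; height = 4; color = 'magenta'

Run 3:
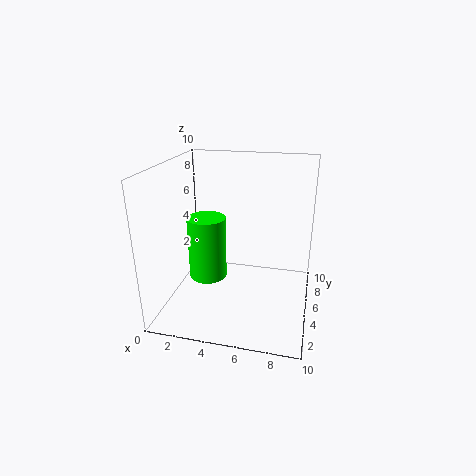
pos_x = 2; pos_y = 7; pos_z = 0.5; height = 5; color = 'lime'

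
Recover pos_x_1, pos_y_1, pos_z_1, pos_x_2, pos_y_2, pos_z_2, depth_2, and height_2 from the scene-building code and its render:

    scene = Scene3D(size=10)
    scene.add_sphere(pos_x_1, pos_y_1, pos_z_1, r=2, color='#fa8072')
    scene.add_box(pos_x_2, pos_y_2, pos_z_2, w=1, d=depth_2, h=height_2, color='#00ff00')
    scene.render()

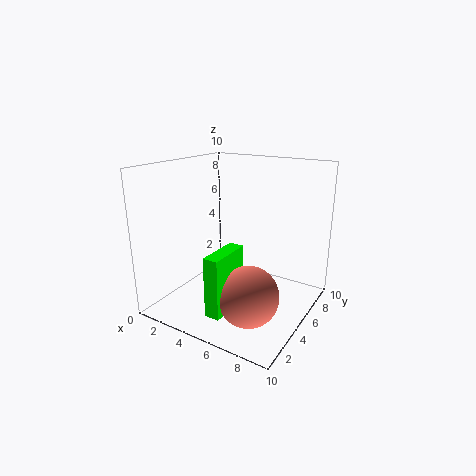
pos_x_1 = 7, pos_y_1 = 3, pos_z_1 = 2, pos_x_2 = 5, pos_y_2 = 1, pos_z_2 = 1, depth_2 = 3, height_2 = 4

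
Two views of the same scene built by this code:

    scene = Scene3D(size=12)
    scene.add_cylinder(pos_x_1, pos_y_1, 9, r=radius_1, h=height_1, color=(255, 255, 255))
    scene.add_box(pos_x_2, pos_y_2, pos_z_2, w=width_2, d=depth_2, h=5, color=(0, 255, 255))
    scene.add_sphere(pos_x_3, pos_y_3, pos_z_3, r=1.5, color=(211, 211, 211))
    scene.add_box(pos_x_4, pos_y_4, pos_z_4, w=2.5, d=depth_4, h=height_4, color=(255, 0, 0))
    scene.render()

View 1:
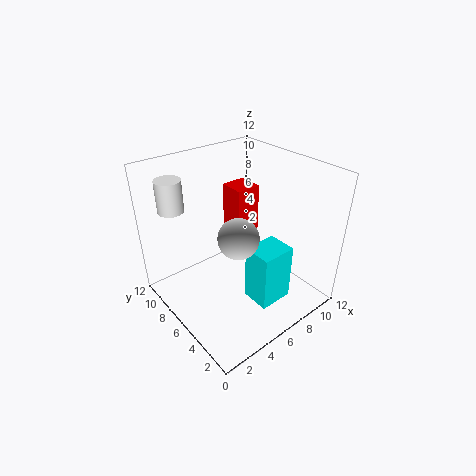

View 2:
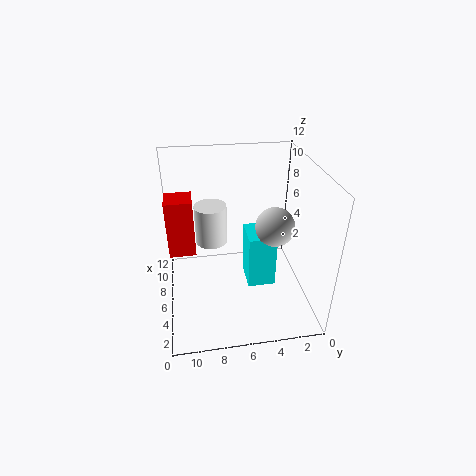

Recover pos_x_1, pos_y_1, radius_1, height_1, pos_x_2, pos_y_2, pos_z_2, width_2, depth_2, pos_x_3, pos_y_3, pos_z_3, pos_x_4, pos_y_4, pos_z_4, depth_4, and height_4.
pos_x_1 = 1.5
pos_y_1 = 8.5
radius_1 = 1
height_1 = 2.5
pos_x_2 = 6
pos_y_2 = 2.5
pos_z_2 = 0.5
width_2 = 3
depth_2 = 2.5
pos_x_3 = 4
pos_y_3 = 3.5
pos_z_3 = 8
pos_x_4 = 9
pos_y_4 = 9.5
pos_z_4 = 2.5
depth_4 = 2.5
height_4 = 5.5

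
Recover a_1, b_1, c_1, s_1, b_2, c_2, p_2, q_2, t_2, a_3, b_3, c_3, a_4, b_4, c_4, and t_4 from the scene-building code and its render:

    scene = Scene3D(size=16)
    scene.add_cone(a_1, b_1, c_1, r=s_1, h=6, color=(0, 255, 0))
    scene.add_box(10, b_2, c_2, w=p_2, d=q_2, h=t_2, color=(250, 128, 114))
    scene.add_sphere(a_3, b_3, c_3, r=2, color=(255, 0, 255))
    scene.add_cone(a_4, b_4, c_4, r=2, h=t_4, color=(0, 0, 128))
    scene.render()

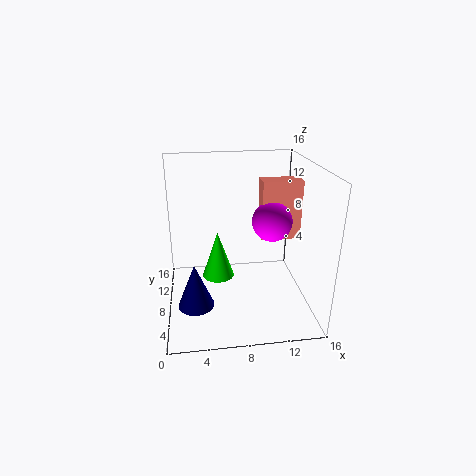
a_1 = 6, b_1 = 12, c_1 = 1, s_1 = 2, b_2 = 5, c_2 = 9, p_2 = 4, q_2 = 2, t_2 = 6, a_3 = 11, b_3 = 5, c_3 = 11, a_4 = 3, b_4 = 6, c_4 = 1, t_4 = 5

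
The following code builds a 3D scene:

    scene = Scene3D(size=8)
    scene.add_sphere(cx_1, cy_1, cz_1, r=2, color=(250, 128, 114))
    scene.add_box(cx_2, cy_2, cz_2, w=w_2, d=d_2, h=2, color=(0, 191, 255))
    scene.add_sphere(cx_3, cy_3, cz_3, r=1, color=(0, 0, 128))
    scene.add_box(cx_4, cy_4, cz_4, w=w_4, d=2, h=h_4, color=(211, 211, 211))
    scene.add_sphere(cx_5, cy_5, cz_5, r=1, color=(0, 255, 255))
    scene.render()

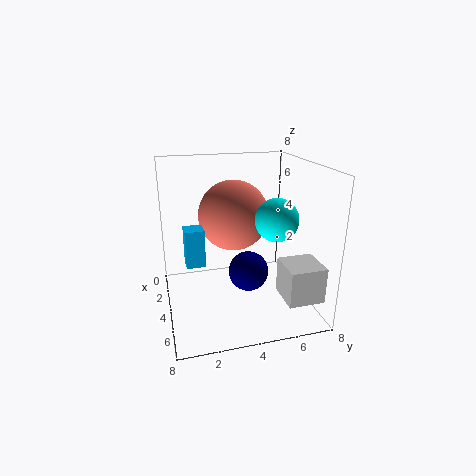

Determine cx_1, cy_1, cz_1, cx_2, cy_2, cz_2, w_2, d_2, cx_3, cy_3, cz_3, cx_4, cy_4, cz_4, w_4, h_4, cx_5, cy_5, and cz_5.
cx_1 = 3; cy_1 = 4; cz_1 = 5; cx_2 = 4; cy_2 = 1; cz_2 = 3; w_2 = 1; d_2 = 1; cx_3 = 6; cy_3 = 4; cz_3 = 3; cx_4 = 5; cy_4 = 6; cz_4 = 1; w_4 = 2; h_4 = 2; cx_5 = 7; cy_5 = 5; cz_5 = 6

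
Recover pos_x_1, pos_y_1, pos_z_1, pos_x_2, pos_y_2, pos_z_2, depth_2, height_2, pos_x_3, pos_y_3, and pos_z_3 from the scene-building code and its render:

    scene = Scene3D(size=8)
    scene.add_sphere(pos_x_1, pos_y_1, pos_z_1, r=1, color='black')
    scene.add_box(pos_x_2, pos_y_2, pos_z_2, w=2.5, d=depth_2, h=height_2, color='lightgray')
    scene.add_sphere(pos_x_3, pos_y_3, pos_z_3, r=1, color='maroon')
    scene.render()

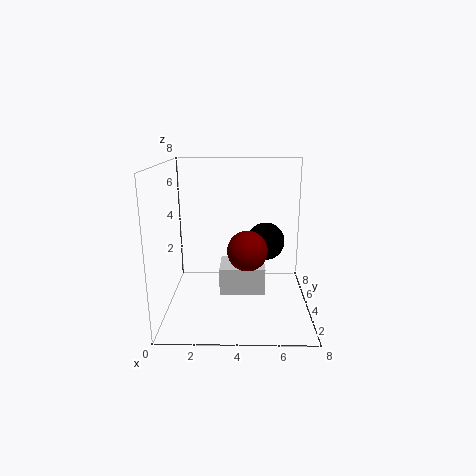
pos_x_1 = 5.5; pos_y_1 = 3.5; pos_z_1 = 4; pos_x_2 = 3; pos_y_2 = 3; pos_z_2 = 1; depth_2 = 2; height_2 = 1.5; pos_x_3 = 4.5; pos_y_3 = 2; pos_z_3 = 4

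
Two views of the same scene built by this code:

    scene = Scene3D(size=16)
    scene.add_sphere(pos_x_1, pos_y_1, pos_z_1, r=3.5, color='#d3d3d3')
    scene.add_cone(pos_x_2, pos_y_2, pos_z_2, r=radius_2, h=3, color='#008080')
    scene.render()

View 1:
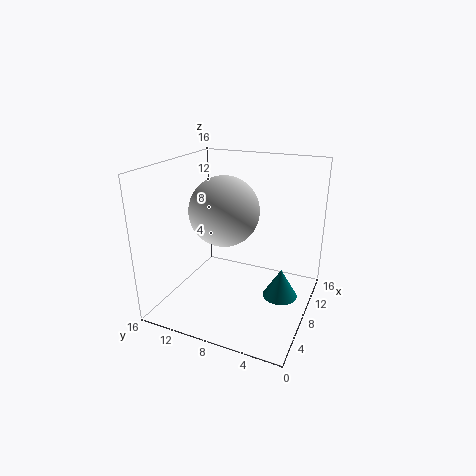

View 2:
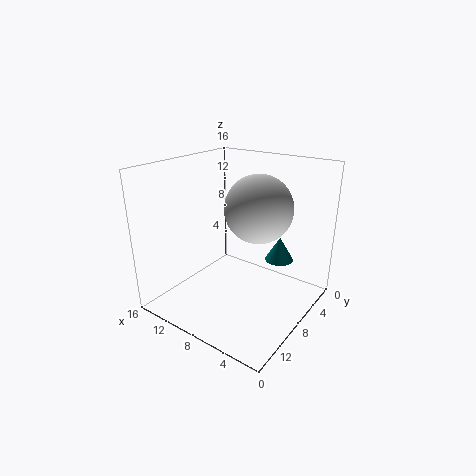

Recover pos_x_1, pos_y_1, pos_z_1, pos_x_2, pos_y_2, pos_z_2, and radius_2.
pos_x_1 = 5.25; pos_y_1 = 8.25; pos_z_1 = 12; pos_x_2 = 5.75; pos_y_2 = 2.25; pos_z_2 = 3.5; radius_2 = 1.75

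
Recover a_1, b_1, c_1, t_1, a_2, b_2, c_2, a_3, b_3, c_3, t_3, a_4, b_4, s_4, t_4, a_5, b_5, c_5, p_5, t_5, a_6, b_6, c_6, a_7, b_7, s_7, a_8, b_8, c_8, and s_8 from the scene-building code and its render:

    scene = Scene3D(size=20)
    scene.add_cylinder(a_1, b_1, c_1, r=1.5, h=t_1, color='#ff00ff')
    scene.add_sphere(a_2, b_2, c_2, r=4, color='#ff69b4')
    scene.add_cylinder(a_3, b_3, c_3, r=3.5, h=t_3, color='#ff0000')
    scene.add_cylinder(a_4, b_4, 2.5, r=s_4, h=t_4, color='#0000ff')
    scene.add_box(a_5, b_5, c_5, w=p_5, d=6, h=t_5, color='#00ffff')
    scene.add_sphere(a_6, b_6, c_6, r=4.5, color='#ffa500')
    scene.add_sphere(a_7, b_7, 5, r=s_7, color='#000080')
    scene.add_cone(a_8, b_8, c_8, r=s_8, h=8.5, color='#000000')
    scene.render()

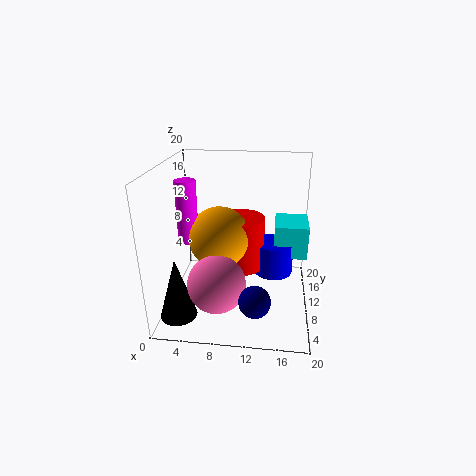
a_1 = 2.5; b_1 = 11.5; c_1 = 8.5; t_1 = 9; a_2 = 7.5; b_2 = 6.5; c_2 = 4.5; a_3 = 10; b_3 = 14; c_3 = 3.5; t_3 = 8; a_4 = 15; b_4 = 14.5; s_4 = 3; t_4 = 5; a_5 = 15; b_5 = 13; c_5 = 5.5; p_5 = 5; t_5 = 5; a_6 = 7; b_6 = 12; c_6 = 9; a_7 = 13; b_7 = 2.5; s_7 = 2; a_8 = 2.5; b_8 = 4.5; c_8 = 0.5; s_8 = 2.5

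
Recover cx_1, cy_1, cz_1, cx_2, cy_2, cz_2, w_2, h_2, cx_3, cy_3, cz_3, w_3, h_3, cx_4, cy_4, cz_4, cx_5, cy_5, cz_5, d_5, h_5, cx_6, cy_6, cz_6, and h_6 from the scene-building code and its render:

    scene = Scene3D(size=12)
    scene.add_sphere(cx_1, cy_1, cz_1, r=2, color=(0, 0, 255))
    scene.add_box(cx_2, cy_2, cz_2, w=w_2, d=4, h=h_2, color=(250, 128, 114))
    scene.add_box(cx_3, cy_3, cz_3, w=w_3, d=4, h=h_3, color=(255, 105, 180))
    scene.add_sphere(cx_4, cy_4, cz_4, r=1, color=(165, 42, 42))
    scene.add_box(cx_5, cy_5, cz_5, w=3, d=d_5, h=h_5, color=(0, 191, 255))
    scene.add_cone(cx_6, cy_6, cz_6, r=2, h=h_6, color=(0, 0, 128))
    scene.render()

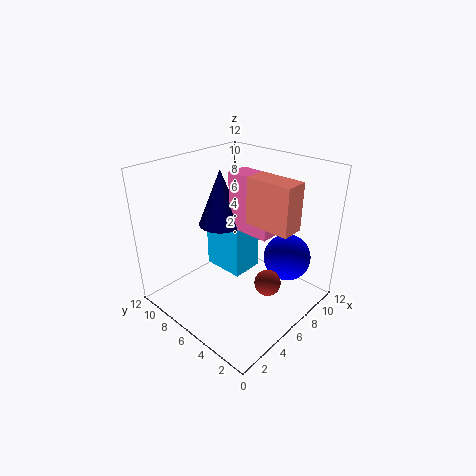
cx_1 = 9
cy_1 = 3
cz_1 = 4
cx_2 = 7
cy_2 = 2
cz_2 = 7
w_2 = 2
h_2 = 4
cx_3 = 7
cy_3 = 4
cz_3 = 6
w_3 = 2
h_3 = 5
cx_4 = 5
cy_4 = 2
cz_4 = 4
cx_5 = 7
cy_5 = 7
cz_5 = 1
d_5 = 4
h_5 = 5
cx_6 = 7
cy_6 = 9
cz_6 = 6
h_6 = 5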